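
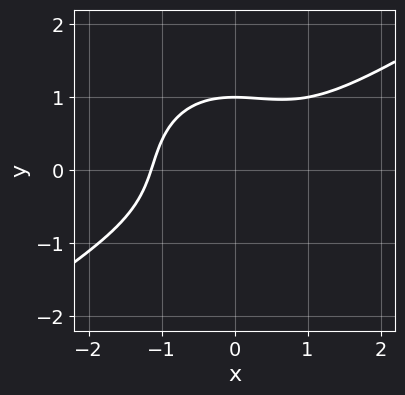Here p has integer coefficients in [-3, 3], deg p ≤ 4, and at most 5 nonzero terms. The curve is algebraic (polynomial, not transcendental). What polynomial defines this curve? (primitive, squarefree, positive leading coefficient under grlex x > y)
1. The degree is 3 — the shape is more complex than any degree-2 curve.
2. From the visible intercepts: one y-axis crossing is at y = 1.
3. Putting this together gives p.

2*x^3 - 2*x^2*y - 3*y^3 + 3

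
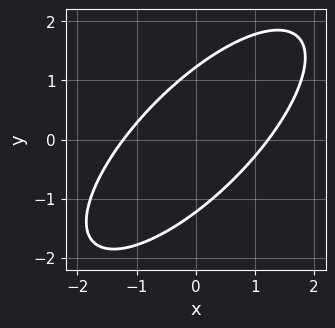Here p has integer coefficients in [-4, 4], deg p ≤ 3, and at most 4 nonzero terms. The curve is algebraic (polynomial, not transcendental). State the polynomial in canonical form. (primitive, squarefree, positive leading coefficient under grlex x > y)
(a) The degree is 2 — a generic line meets the curve in up to 2 points.
(b) The integer polynomial consistent with all of this is the stated p.

2*x^2 - 3*x*y + 2*y^2 - 3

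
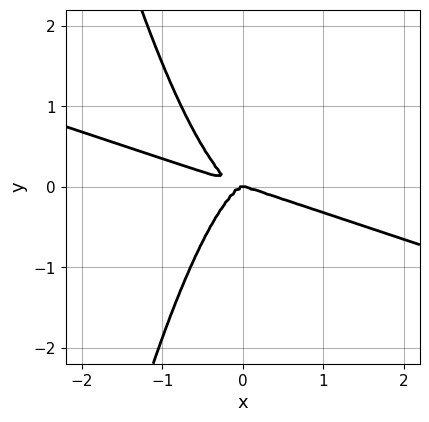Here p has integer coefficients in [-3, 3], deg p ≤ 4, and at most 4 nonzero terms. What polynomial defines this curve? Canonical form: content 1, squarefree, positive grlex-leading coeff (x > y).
x^4 + 3*x^3*y + y^3

First, deg p = 4. A generic line meets the curve in up to 4 points.
Next, observable constraints: it crosses the x-axis at the gridline x = 0; it meets the y-axis at y = 0 (among the integer gridlines).
Finally, fitting integer coefficients to these (and the overall shape) gives p.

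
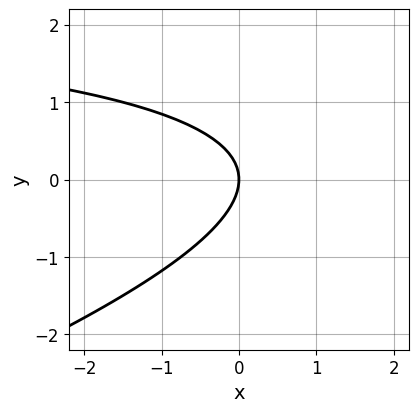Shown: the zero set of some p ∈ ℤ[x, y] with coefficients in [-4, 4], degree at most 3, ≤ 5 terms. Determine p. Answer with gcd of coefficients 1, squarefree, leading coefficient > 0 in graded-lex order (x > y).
x*y - 3*y^2 - 3*x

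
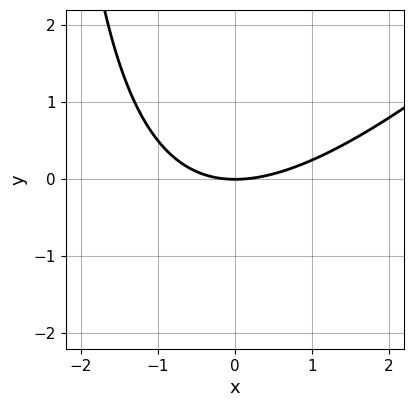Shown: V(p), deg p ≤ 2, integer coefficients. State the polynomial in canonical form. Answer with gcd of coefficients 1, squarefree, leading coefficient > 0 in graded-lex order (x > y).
1. deg p = 2. No degree-1 curve has this shape.
2. Observable constraints: it meets the x-axis at x = 0 (among the integer gridlines); it meets the y-axis at y = 0 (among the integer gridlines).
3. Together with the visible shape, these determine p as stated.

x^2 - x*y - 3*y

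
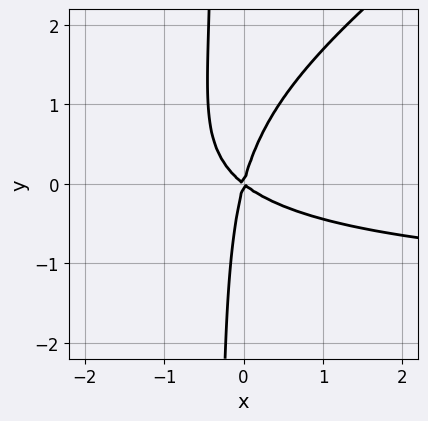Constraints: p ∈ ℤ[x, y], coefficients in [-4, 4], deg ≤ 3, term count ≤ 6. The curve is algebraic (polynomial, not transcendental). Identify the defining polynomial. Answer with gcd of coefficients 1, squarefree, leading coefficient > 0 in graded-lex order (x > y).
(a) The degree is 3 — the shape is more complex than any degree-2 curve.
(b) Checking where it meets the axes: it crosses the y-axis at the gridline y = 0; it crosses the x-axis at the gridline x = 0.
(c) Assembling these constraints gives the stated polynomial.

2*x^2*y - 3*x*y^2 + 3*x^2 + 3*x*y - y^2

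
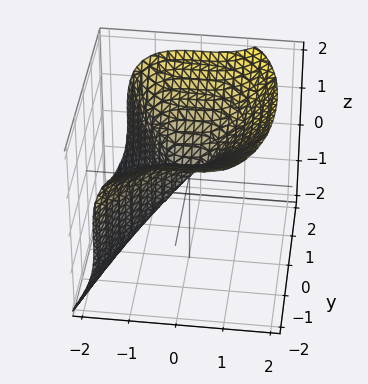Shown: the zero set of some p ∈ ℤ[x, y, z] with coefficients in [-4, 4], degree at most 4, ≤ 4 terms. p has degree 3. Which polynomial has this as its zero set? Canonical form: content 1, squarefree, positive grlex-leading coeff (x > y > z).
(a) deg p = 3.
(b) From the visible intercepts: it crosses the x-axis at the gridline x = 0; one y-axis crossing is at y = 0; one z-axis crossing is at z = 0.
(c) Matching integer coefficients to the picture gives p.

3*x^3 - 2*z^3 + 3*y^2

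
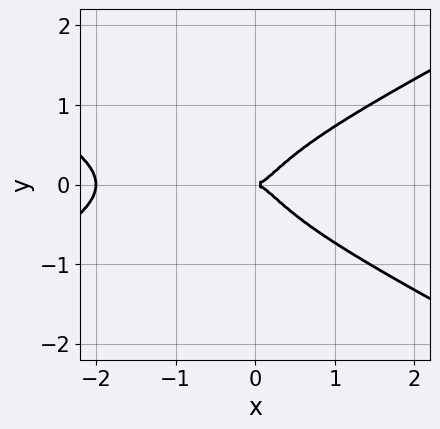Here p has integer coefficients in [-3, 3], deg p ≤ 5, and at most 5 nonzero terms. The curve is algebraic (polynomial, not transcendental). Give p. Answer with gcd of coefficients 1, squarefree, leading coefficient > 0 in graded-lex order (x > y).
(a) Degree: no degree-3 curve has this shape, so deg p = 4.
(b) Symmetries: mirror symmetry y ↦ −y ⇒ only even powers of y.
(c) Against the integer gridlines: among the integer gridlines, it crosses the x-axis at x ∈ {-2, 0}; it crosses the y-axis at the gridline y = 0.
(d) These observations pin down the coefficients.

x^4 - 3*x^2*y^2 - 3*y^4 + 2*x^3 - y^2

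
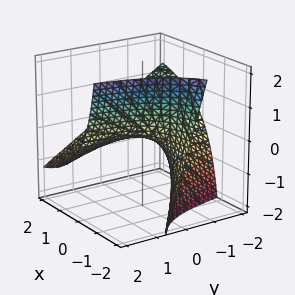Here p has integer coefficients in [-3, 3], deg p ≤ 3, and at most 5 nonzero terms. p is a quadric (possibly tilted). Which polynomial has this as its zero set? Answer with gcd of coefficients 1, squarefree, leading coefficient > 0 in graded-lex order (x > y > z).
2*x*y + 2*x*z + 3*z

1. deg p = 2.
2. Checking where it meets the axes: one z-axis crossing is at z = 0; the visible y-axis segment lies entirely on the surface; every point of the x-axis in the box is on the surface.
3. These observations pin down the coefficients.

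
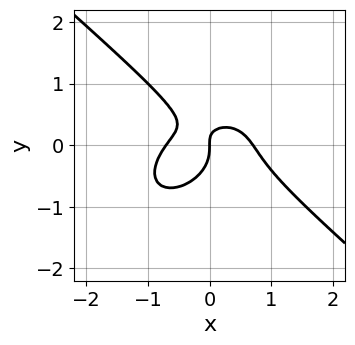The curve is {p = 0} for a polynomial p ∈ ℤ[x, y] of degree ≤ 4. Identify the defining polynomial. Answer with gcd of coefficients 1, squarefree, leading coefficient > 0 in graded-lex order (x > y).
2*x^3 + 3*y^3 + 2*x*y - x

First, deg p = 3. No degree-2 curve has this shape.
Then, checking where it meets the axes: it crosses the y-axis at the gridline y = 0; it meets the x-axis at x = 0 (among the integer gridlines).
Finally, matching integer coefficients to the picture gives p.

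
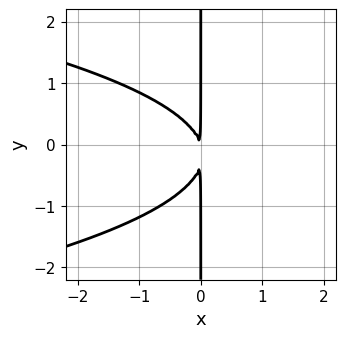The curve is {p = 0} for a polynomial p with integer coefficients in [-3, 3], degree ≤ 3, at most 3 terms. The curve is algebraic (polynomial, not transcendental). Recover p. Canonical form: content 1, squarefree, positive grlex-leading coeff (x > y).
3*x*y^2 + 3*x^2 + x*y

(a) deg p = 3.
(b) Checking where it meets the axes: the visible y-axis segment lies entirely on the curve.
(c) The integer polynomial consistent with all of this is the stated p.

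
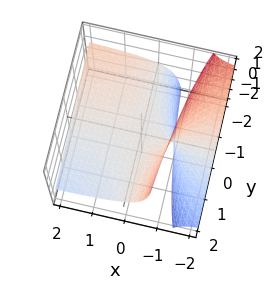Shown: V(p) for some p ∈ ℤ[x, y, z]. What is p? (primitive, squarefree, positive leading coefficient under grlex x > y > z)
x*y + 3*x*z + 3*z

1. The degree is 2 — a generic line meets the surface in up to 2 points.
2. Checking where it meets the axes: the visible x-axis segment lies entirely on the surface; it crosses the z-axis at the gridline z = 0; every point of the y-axis in the box is on the surface.
3. Together with the visible shape, these determine p as stated.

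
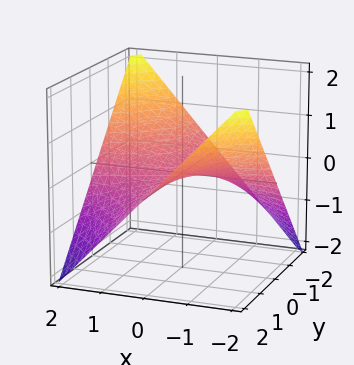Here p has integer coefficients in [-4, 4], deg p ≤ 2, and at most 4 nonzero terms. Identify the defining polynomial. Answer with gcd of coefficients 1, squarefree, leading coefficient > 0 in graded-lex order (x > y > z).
x*y + 2*z

deg p = 2.
Checking where it meets the axes: every point of the x-axis in the box is on the surface; the visible y-axis segment lies entirely on the surface; it meets the z-axis at z = 0 (among the integer gridlines).
The integer polynomial consistent with all of this is the stated p.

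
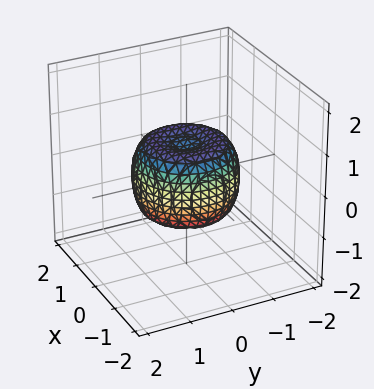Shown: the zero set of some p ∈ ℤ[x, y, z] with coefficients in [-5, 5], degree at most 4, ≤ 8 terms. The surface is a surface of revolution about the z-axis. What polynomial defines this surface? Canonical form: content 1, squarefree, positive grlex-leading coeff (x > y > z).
1. The degree is 4 — a generic line meets the surface in up to 4 points.
2. Symmetries: rotational symmetry about the z-axis ⇒ p depends on x, y only through x² + y².
3. Checking where it meets the axes: a circular section at z = 0 has radius between 1 and 2.
4. Matching integer coefficients to the picture gives p.

2*x^4 + 4*x^2*y^2 + 2*y^4 - 2*x^2 - 2*y^2 + 2*z^2 - 1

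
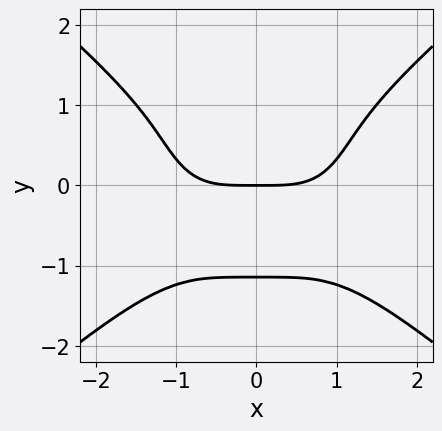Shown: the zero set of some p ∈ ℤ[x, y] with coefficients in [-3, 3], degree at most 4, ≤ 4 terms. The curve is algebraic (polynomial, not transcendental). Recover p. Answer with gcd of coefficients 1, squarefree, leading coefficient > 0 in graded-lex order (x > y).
The degree is 4 — the shape is more complex than any degree-3 curve.
Symmetries: the x ↦ −x reflection is a symmetry, so x appears only in even powers.
From the visible intercepts: one x-axis crossing is at x = 0; it meets the y-axis at y = 0 (among the integer gridlines).
Matching integer coefficients to the picture gives p.

x^4 - 2*y^4 - 3*y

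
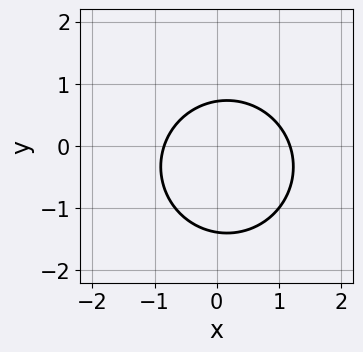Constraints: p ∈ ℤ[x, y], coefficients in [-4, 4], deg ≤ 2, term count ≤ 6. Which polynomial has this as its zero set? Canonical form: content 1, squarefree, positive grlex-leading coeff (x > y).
3*x^2 + 3*y^2 - x + 2*y - 3

1. The degree is 2 — no degree-1 curve has this shape.
2. Putting this together gives p.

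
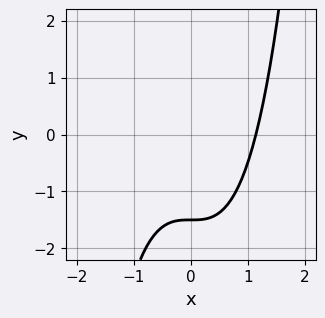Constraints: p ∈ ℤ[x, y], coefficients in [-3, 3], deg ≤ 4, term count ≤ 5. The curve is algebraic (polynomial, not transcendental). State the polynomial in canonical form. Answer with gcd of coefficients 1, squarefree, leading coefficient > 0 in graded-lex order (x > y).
2*x^3 - 2*y - 3

1. The degree is 3 — the shape is more complex than any degree-2 curve.
2. The integer polynomial consistent with all of this is the stated p.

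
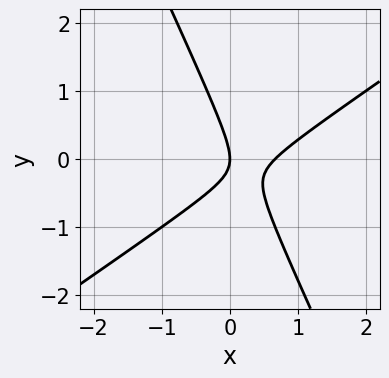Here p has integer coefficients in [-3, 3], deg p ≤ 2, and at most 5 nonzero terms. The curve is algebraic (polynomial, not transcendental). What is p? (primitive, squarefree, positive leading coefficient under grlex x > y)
3*x^2 - 3*x*y - 2*y^2 - 2*x

First, the degree is 2 — the shape is more complex than any degree-1 curve.
Then, against the integer gridlines: one x-axis crossing is at x = 0; it crosses the y-axis at the gridline y = 0.
Finally, the integer polynomial consistent with all of this is the stated p.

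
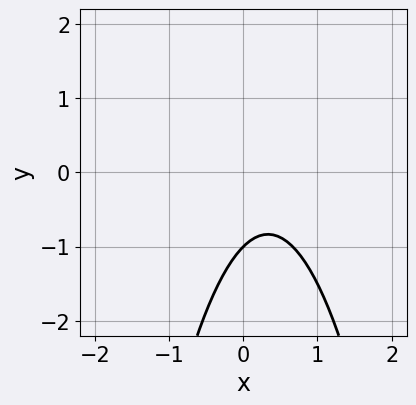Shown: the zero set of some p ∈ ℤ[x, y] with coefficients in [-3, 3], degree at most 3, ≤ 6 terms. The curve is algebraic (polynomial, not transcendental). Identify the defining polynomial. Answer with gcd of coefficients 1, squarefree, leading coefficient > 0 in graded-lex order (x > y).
First, deg p = 2. No degree-1 curve has this shape.
Then, checking where it meets the axes: it crosses the y-axis at the gridline y = -1; no x-intercept at any integer in the box.
Finally, putting this together gives p.

3*x^2 - 2*x + 2*y + 2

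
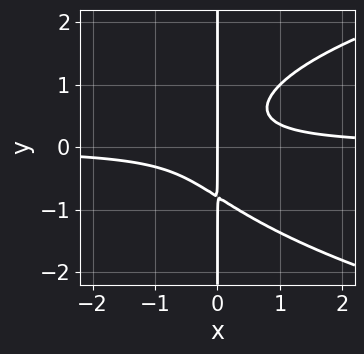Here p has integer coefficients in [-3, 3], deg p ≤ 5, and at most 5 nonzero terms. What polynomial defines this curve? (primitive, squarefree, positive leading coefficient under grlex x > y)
First, the degree is 4 — a generic line meets the curve in up to 4 points.
Then, from the visible intercepts: it meets the x-axis at x = 0 (among the integer gridlines); the visible y-axis segment lies entirely on the curve.
Finally, assembling these constraints gives the stated polynomial.

2*x*y^3 - 3*x^2*y + x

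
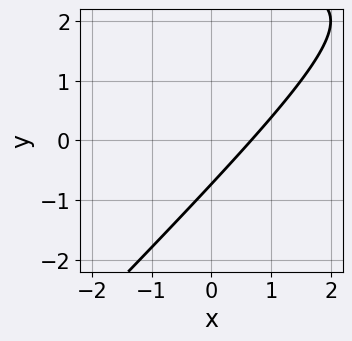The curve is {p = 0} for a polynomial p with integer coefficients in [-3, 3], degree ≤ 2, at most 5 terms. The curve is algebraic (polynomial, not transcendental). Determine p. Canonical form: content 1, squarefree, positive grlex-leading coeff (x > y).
1. deg p = 2. The shape is more complex than any degree-1 curve.
2. Solving for integer coefficients yields p as stated.

x*y - y^2 - 3*x + 2*y + 2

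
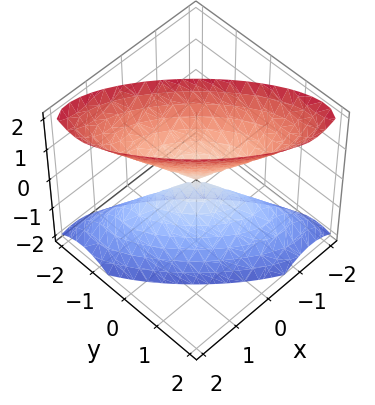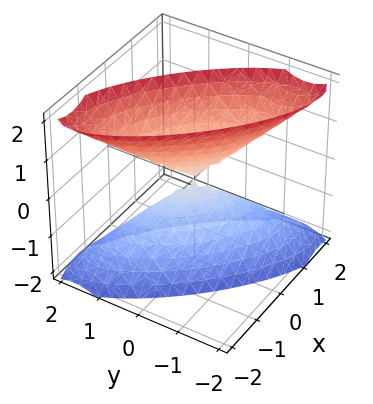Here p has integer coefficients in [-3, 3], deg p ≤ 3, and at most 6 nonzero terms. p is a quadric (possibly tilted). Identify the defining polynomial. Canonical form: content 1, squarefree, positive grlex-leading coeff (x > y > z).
2*x^2 + 3*x*y + 2*y^2 - z^2

(a) The picture has 2 separate pieces. Treating them together as one polynomial.
(b) Degree: the shape is more complex than any degree-1 surface, so deg p = 2.
(c) Checking where it meets the axes: it crosses the z-axis at the gridline z = 0; one x-axis crossing is at x = 0; one y-axis crossing is at y = 0.
(d) Assembling these constraints gives the stated polynomial.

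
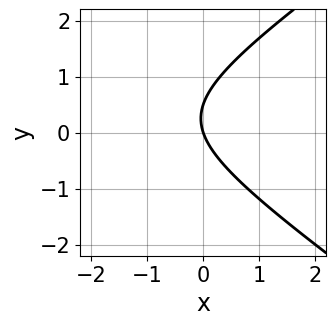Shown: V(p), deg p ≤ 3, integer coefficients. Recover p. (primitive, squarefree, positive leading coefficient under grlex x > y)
First, degree: a generic line meets the curve in up to 2 points, so deg p = 2.
Next, checking where it meets the axes: it meets the x-axis at x = 0 (among the integer gridlines); it crosses the y-axis at the gridline y = 0.
Finally, fitting integer coefficients to these (and the overall shape) gives p.

x^2 - 2*y^2 + 3*x + y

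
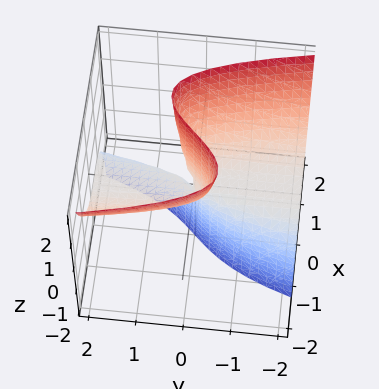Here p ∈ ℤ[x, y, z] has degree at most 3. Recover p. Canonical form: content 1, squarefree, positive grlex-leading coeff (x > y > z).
x^3 - x*z + y*z

(a) The degree is 3 — no degree-2 surface has this shape.
(b) Checking where it meets the axes: the visible y-axis segment lies entirely on the surface; it meets the x-axis at x = 0 (among the integer gridlines); the visible z-axis segment lies entirely on the surface.
(c) These observations pin down the coefficients.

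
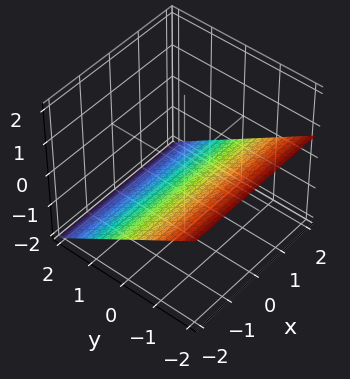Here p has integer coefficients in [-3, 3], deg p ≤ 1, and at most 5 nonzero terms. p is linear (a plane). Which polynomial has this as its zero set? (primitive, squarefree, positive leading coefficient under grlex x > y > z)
2*y + 3*z + 2

First, degree: every cross-section is a straight line — this is a plane, so deg p = 1.
Then, from the axis intercepts and sections: it meets the y-axis at y = -1 (among the integer gridlines); the surface avoids every integer x-axis point in the box.
Finally, the integer polynomial consistent with all of this is the stated p.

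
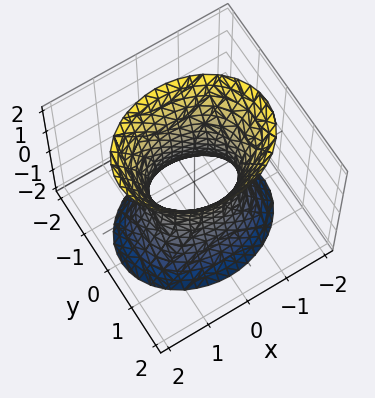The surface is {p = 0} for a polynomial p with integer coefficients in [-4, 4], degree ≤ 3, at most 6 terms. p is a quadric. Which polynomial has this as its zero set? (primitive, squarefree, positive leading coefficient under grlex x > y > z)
2*x^2 + 3*y^2 - z^2 - 2

(a) The degree is 2 — an hourglass — one-sheet hyperboloid; a quadric.
(b) Symmetries: the z ↦ −z reflection is a symmetry, so z appears only in even powers; mirror symmetry x ↦ −x ⇒ only even powers of x; the y ↦ −y reflection is a symmetry, so y appears only in even powers.
(c) Reading off the gridlines: it misses every integer gridline on the z-axis; the x-axis gridline crossings are at x ∈ {-1, 1}.
(d) Putting this together gives p.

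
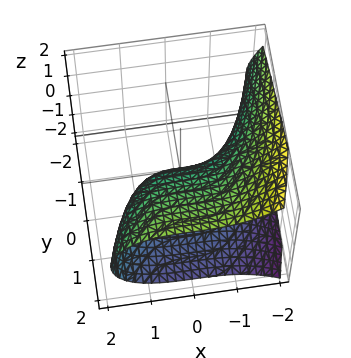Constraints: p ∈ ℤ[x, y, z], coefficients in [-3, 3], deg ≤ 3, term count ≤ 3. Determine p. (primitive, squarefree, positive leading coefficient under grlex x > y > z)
1. deg p = 3.
2. From the axis intercepts and sections: it meets the z-axis at z = 0 (among the integer gridlines); one y-axis crossing is at y = 0; one x-axis crossing is at x = 0.
3. Assembling these constraints gives the stated polynomial.

x^3 + 3*z^2 - 3*y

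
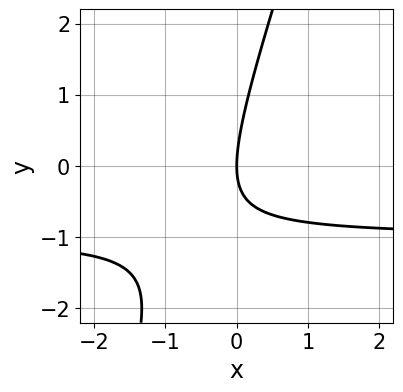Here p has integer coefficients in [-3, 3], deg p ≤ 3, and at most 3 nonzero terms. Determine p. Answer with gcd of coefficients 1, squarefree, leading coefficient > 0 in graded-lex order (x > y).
3*x*y - y^2 + 3*x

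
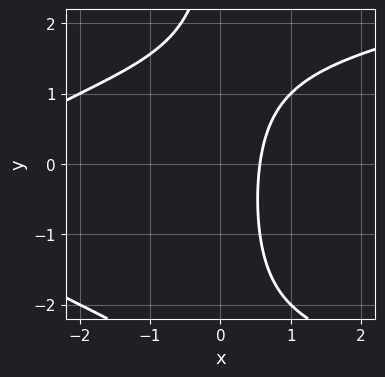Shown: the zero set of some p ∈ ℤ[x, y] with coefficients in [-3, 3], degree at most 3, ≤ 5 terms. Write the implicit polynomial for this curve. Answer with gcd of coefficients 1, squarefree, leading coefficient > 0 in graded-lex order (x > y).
(a) Degree: a generic line meets the curve in up to 3 points, so deg p = 3.
(b) Checking where it meets the axes: no y-intercept at any integer in the box.
(c) Solving for integer coefficients yields p as stated.

x*y^2 - x^2 + x*y - 3*x + 2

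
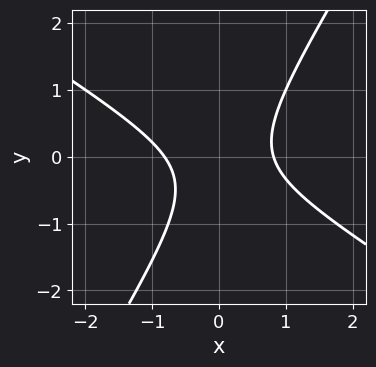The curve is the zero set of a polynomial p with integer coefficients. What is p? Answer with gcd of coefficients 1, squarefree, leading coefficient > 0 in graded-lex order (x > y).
3*x^2 + 3*x*y - 3*y^2 - y - 2

The degree is 2 — a generic line meets the curve in up to 2 points.
From the visible intercepts: the curve avoids every integer y-axis point in the box.
Fitting integer coefficients to these (and the overall shape) gives p.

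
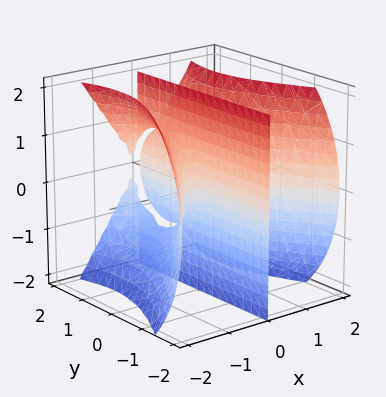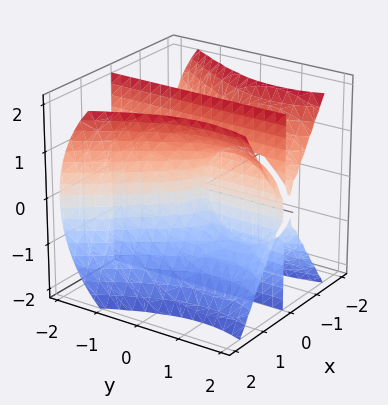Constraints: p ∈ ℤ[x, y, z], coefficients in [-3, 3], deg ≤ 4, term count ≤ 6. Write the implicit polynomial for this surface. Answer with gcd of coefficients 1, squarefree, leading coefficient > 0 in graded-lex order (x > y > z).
2*x^3 - x*y^2 - x*z^2 + 2*x*y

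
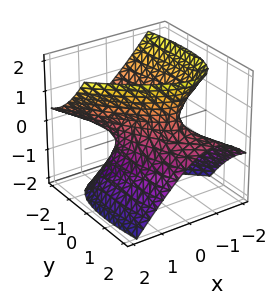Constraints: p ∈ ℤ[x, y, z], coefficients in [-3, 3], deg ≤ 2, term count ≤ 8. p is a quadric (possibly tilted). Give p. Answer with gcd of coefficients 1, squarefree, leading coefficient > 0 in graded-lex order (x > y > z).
3*x^2 + 3*x*y + y^2 + 3*y*z - 2*z^2 - 1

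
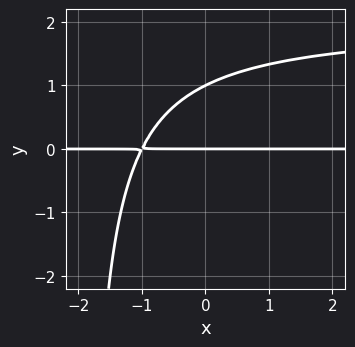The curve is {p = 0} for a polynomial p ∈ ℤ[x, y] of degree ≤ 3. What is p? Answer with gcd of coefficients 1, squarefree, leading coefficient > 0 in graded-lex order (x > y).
x*y^2 - 2*x*y + 2*y^2 - 2*y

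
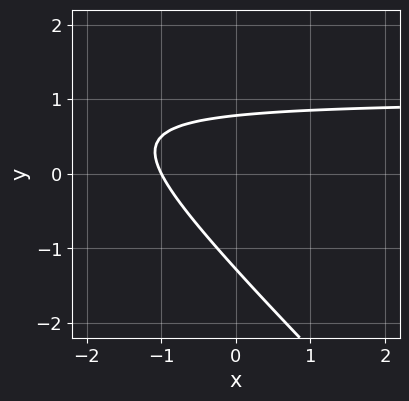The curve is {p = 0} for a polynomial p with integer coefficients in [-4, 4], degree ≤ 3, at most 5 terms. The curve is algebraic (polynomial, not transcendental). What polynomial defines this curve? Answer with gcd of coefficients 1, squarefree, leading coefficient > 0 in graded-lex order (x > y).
2*x*y + 2*y^2 - 2*x + y - 2

1. The degree is 2 — no degree-1 curve has this shape.
2. Against the integer gridlines: it meets the x-axis at x = -1 (among the integer gridlines).
3. Solving for integer coefficients yields p as stated.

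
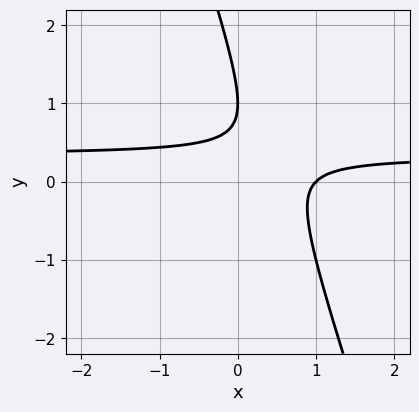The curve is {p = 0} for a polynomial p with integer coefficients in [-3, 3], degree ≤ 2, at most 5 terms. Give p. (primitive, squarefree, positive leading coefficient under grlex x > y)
3*x*y + y^2 - x - 2*y + 1

First, the degree is 2 — a generic line meets the curve in up to 2 points.
Then, from the axis intercepts and sections: it meets the x-axis at x = 1 (among the integer gridlines); it meets the y-axis at y = 1 (among the integer gridlines).
Finally, together with the visible shape, these determine p as stated.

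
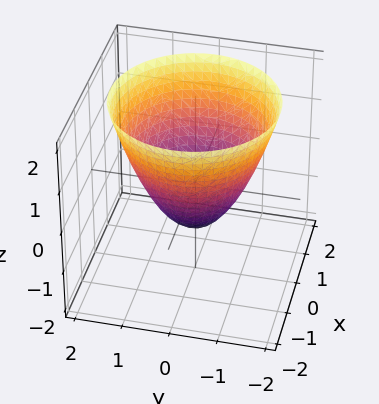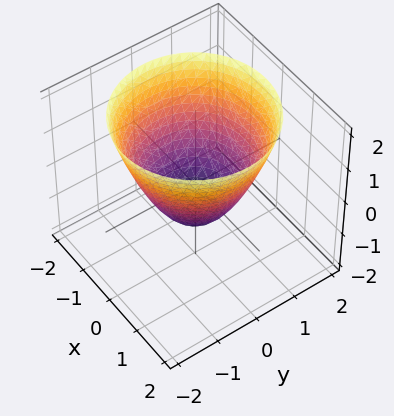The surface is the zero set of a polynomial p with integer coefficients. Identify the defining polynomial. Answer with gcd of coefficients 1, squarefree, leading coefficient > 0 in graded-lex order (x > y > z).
The degree is 2 — a generic line meets the surface in up to 2 points.
Symmetry: the surface is invariant under rotation about z: p = q(x² + y², z).
Reading off the gridlines: among the integer gridlines, it crosses the x-axis at x ∈ {-1, 1}; a circular section at z = 2 has radius between 1 and 2.
Matching integer coefficients to the picture gives p.

x^2 + y^2 - z - 1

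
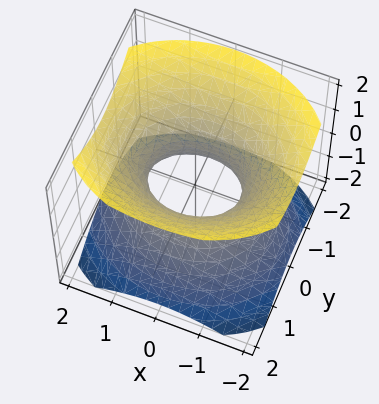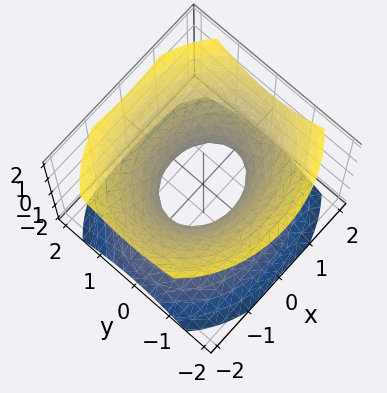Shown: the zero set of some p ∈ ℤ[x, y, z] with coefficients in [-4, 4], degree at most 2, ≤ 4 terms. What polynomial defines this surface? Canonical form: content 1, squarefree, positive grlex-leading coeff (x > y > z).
2*x^2 + 3*y^2 - 3*z^2 - 2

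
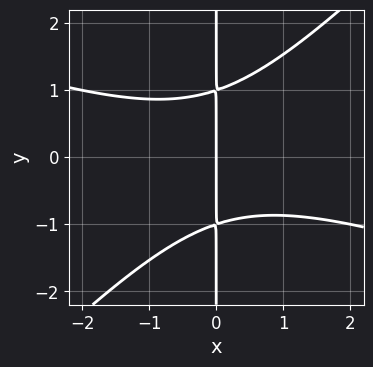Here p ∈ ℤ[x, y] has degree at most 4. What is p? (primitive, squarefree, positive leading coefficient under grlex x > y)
(a) deg p = 3. A generic line meets the curve in up to 3 points.
(b) From the axis intercepts and sections: it meets the x-axis at x = 0 (among the integer gridlines); every point of the y-axis in the box is on the curve.
(c) These observations pin down the coefficients.

x^3 + 2*x^2*y - 3*x*y^2 + 3*x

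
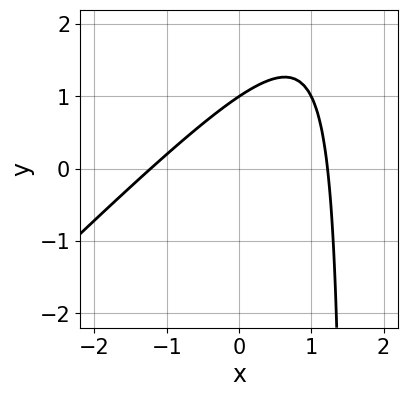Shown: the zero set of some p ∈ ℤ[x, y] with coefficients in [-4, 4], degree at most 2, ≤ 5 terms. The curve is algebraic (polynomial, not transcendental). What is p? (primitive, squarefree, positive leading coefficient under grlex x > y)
The degree is 2 — the shape is more complex than any degree-1 curve.
From the axis intercepts and sections: it crosses the y-axis at the gridline y = 1.
Matching integer coefficients to the picture gives p.

2*x^2 - 2*x*y + 3*y - 3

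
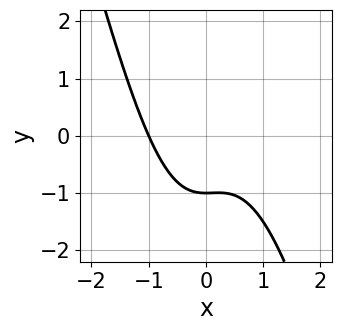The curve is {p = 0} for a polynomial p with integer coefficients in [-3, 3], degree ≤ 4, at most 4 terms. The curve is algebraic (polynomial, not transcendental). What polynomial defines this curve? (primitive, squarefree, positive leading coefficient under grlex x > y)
3*x^3 + x^2*y + 3*y + 3

deg p = 3. A generic line meets the curve in up to 3 points.
Checking where it meets the axes: it meets the x-axis at x = -1 (among the integer gridlines); one y-axis crossing is at y = -1.
Fitting integer coefficients to these (and the overall shape) gives p.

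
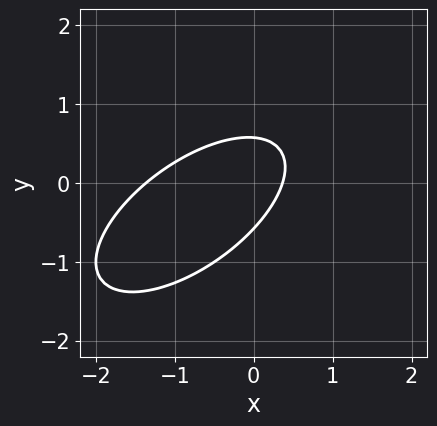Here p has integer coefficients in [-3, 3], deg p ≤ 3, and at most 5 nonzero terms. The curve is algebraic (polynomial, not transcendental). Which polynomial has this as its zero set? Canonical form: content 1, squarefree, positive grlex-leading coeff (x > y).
2*x^2 - 3*x*y + 3*y^2 + 2*x - 1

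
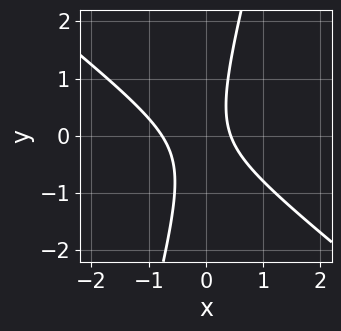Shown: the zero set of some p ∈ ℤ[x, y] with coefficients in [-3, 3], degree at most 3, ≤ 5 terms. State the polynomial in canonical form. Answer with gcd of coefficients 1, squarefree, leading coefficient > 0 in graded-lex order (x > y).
3*x^2 + 3*x*y - y^2 + x - 1

1. The degree is 2 — no degree-1 curve has this shape.
2. Against the integer gridlines: the curve avoids every integer y-axis point in the box.
3. The integer polynomial consistent with all of this is the stated p.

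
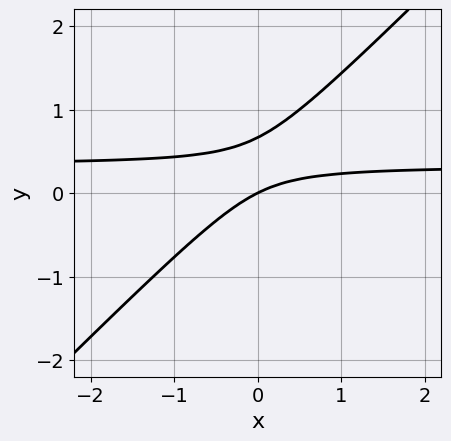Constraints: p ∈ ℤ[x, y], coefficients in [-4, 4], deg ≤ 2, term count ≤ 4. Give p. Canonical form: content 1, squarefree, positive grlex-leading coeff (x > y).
3*x*y - 3*y^2 - x + 2*y

First, degree: no degree-1 curve has this shape, so deg p = 2.
Next, against the integer gridlines: it crosses the x-axis at the gridline x = 0; it meets the y-axis at y = 0 (among the integer gridlines).
Finally, fitting integer coefficients to these (and the overall shape) gives p.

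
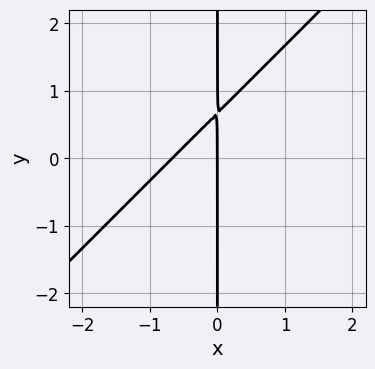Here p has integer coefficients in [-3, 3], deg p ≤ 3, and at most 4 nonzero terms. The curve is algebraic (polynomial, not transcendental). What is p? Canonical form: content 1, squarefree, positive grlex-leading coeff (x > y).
3*x^2 - 3*x*y + 2*x

First, the degree is 2 — a generic line meets the curve in up to 2 points.
Next, reading off the gridlines: every point of the y-axis in the box is on the curve; one x-axis crossing is at x = 0.
Finally, putting this together gives p.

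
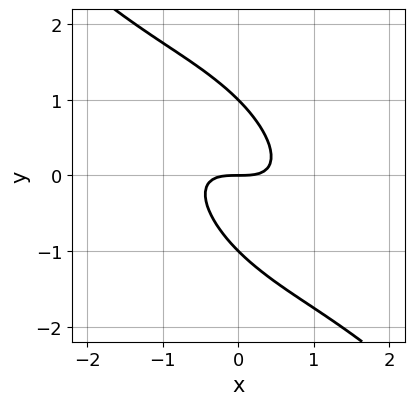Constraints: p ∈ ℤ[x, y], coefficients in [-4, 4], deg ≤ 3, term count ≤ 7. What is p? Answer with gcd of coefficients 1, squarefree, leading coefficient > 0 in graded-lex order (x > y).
1. Degree: a generic line meets the curve in up to 3 points, so deg p = 3.
2. From the axis intercepts and sections: it meets the x-axis at x = 0 (among the integer gridlines); among the integer gridlines, it crosses the y-axis at y ∈ {-1, 0, 1}.
3. Putting this together gives p.

x^3 + 2*x^2*y + 2*x*y^2 + y^3 - y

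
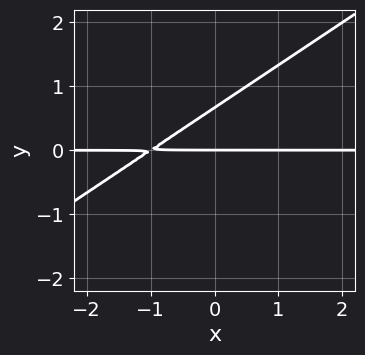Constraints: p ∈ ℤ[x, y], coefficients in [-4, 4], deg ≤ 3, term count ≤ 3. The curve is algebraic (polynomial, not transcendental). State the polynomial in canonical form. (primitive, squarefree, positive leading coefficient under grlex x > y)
2*x*y - 3*y^2 + 2*y

(a) deg p = 2. No degree-1 curve has this shape.
(b) Reading off the gridlines: it meets the y-axis at y = 0 (among the integer gridlines); the visible x-axis segment lies entirely on the curve.
(c) Solving for integer coefficients yields p as stated.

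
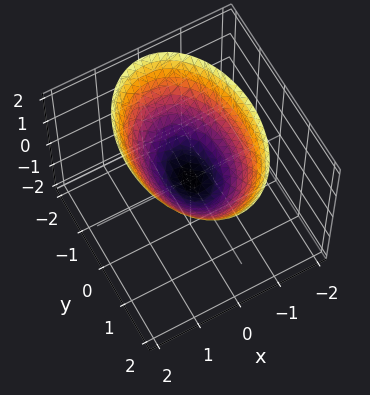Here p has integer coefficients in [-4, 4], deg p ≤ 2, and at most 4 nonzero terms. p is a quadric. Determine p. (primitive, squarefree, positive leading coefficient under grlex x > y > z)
2*x^2 + y^2 - 2*z

The degree is 2 — a paraboloid; a quadric.
Symmetries: the y ↦ −y reflection is a symmetry, so y appears only in even powers; it's symmetric under x → −x, forcing even powers of x.
From the axis intercepts and sections: it crosses the z-axis at the gridline z = 0; it meets the y-axis at y = 0 (among the integer gridlines); one x-axis crossing is at x = 0.
Assembling these constraints gives the stated polynomial.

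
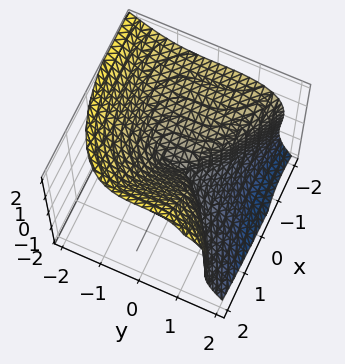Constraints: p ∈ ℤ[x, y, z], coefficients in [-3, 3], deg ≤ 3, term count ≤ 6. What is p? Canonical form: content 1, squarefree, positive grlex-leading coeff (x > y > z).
2*x*z^2 - 3*y^3 - 3*z^3 + 3*x^2

1. The degree is 3 — the shape is more complex than any degree-2 surface.
2. Checking where it meets the axes: it meets the y-axis at y = 0 (among the integer gridlines); one x-axis crossing is at x = 0.
3. Fitting integer coefficients to these (and the overall shape) gives p.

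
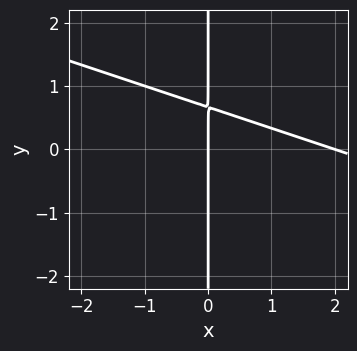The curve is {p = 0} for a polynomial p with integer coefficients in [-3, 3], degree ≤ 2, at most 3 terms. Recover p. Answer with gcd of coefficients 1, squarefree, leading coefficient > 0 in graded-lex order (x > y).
x^2 + 3*x*y - 2*x

(a) Degree: a generic line meets the curve in up to 2 points, so deg p = 2.
(b) From the visible intercepts: every point of the y-axis in the box is on the curve; the x-axis gridline crossings are at x ∈ {0, 2}.
(c) Together with the visible shape, these determine p as stated.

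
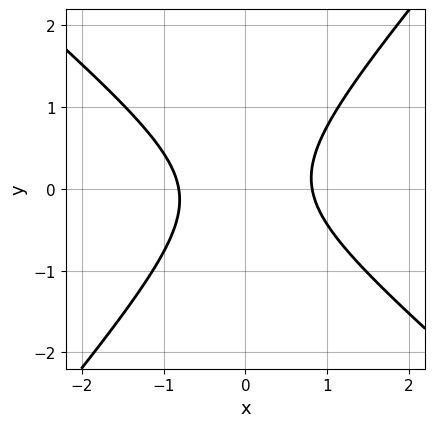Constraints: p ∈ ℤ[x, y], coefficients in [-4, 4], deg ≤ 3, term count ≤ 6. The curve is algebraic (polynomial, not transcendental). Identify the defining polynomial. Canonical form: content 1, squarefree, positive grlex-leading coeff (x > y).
3*x^2 + x*y - 3*y^2 - 2

1. The degree is 2 — a generic line meets the curve in up to 2 points.
2. From the axis intercepts and sections: the curve avoids every integer y-axis point in the box.
3. Assembling these constraints gives the stated polynomial.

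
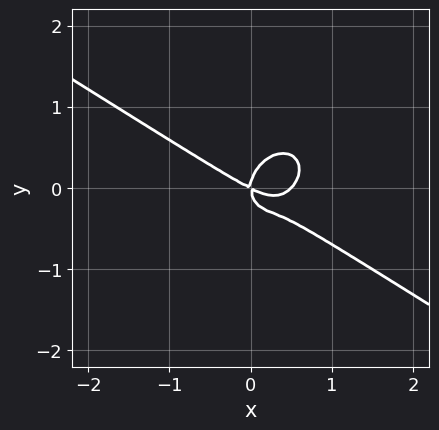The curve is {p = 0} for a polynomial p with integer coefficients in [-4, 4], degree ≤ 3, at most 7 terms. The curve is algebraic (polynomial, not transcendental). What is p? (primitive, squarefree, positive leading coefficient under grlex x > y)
2*x^3 + 2*x^2*y + 3*y^3 - x^2 - 2*x*y

(a) Degree: a generic line meets the curve in up to 3 points, so deg p = 3.
(b) Checking where it meets the axes: it crosses the y-axis at the gridline y = 0; it meets the x-axis at x = 0 (among the integer gridlines).
(c) The integer polynomial consistent with all of this is the stated p.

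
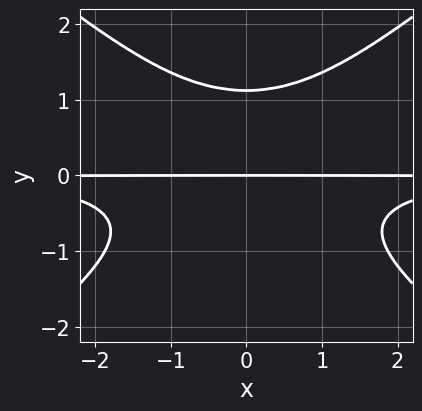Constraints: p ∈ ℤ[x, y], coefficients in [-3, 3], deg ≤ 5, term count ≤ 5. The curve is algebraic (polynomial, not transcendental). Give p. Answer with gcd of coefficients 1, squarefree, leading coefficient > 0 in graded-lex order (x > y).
(a) Degree: the shape is more complex than any degree-3 curve, so deg p = 4.
(b) Symmetries: it's symmetric under x → −x, forcing even powers of x.
(c) Checking where it meets the axes: the visible x-axis segment lies entirely on the curve; it crosses the y-axis at the gridline y = 0.
(d) Assembling these constraints gives the stated polynomial.

2*x^2*y^2 - 3*y^4 + y^3 + 3*y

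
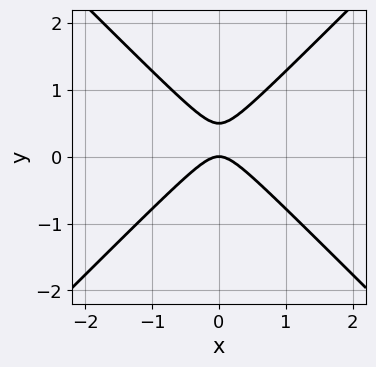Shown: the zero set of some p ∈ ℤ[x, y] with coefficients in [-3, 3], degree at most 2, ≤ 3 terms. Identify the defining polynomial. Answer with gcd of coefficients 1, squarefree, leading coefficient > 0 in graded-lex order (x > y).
2*x^2 - 2*y^2 + y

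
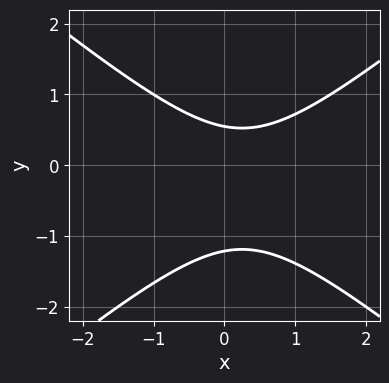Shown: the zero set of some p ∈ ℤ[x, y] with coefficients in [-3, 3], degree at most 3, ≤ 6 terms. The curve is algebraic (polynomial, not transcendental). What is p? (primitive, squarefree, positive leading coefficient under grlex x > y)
2*x^2 - 3*y^2 - x - 2*y + 2

First, degree: the shape is more complex than any degree-1 curve, so deg p = 2.
Then, from the visible intercepts: it misses every integer gridline on the x-axis.
Finally, these observations pin down the coefficients.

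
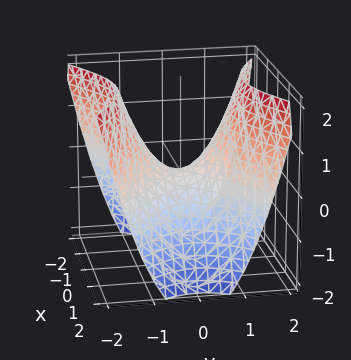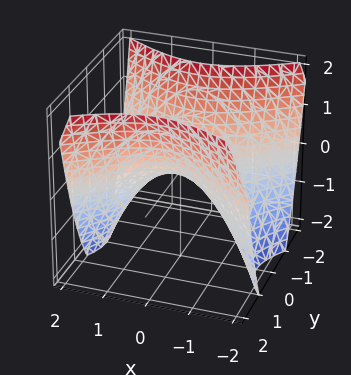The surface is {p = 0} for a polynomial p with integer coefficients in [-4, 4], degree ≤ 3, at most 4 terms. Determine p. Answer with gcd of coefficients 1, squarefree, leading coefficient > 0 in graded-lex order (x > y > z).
First, the degree is 2 — a hyperbolic paraboloid; a quadric.
Then, symmetries: the x ↦ −x reflection is a symmetry, so x appears only in even powers; mirror symmetry y ↦ −y ⇒ only even powers of y.
Then, observable constraints: it crosses the y-axis at the gridline y = 0; one x-axis crossing is at x = 0; it crosses the z-axis at the gridline z = 0.
Finally, assembling these constraints gives the stated polynomial.

2*x^2 - 3*y^2 + 3*z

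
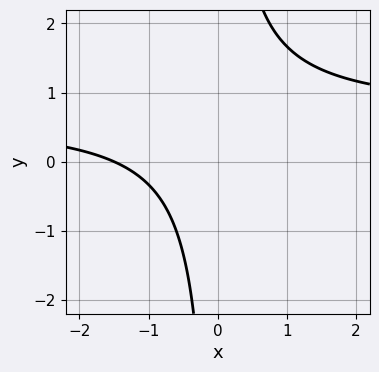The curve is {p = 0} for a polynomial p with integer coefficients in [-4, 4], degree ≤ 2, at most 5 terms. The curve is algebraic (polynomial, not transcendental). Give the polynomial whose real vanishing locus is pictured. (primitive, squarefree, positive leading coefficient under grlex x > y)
First, degree: the shape is more complex than any degree-1 curve, so deg p = 2.
Then, reading off the gridlines: no y-intercept at any integer in the box.
Finally, fitting integer coefficients to these (and the overall shape) gives p.

3*x*y - 2*x - 3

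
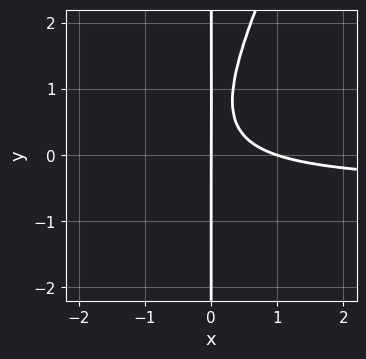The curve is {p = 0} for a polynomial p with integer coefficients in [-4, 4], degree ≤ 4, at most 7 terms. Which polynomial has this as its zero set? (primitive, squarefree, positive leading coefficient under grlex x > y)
(a) Degree: a generic line meets the curve in up to 3 points, so deg p = 3.
(b) Checking where it meets the axes: every point of the y-axis in the box is on the curve; among the integer gridlines, it crosses the x-axis at x ∈ {0, 1}.
(c) These observations pin down the coefficients.

2*x^2*y - x*y^2 + x^2 + x*y - x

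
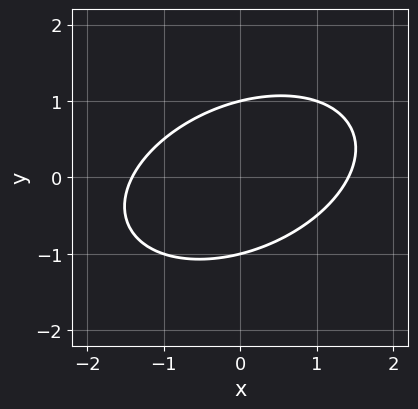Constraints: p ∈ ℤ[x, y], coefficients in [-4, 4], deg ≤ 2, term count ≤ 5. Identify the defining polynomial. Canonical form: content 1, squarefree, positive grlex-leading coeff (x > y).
1. Degree: no degree-1 curve has this shape, so deg p = 2.
2. From the axis intercepts and sections: among the integer gridlines, it crosses the y-axis at y ∈ {-1, 1}.
3. Assembling these constraints gives the stated polynomial.

x^2 - x*y + 2*y^2 - 2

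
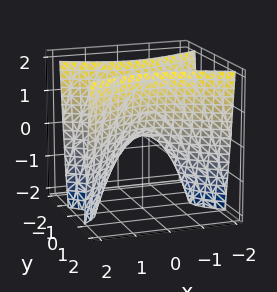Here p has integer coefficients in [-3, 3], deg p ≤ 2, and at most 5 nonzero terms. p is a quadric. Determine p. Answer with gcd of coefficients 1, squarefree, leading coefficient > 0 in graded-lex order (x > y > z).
x^2 - 3*y^2 + z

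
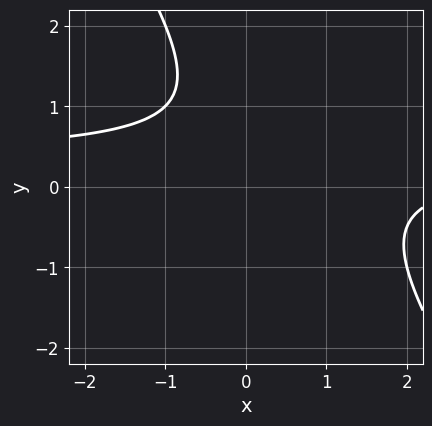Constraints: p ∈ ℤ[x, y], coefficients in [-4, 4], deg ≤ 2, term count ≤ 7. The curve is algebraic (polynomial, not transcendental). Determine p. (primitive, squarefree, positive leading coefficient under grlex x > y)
3*x*y + 2*y^2 - x - 3*y + 3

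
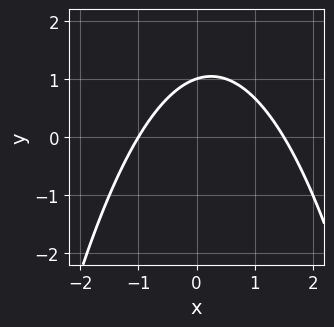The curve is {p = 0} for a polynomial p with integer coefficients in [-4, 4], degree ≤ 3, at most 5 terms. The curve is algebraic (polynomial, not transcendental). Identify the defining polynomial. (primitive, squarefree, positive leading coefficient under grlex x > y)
2*x^2 - x + 3*y - 3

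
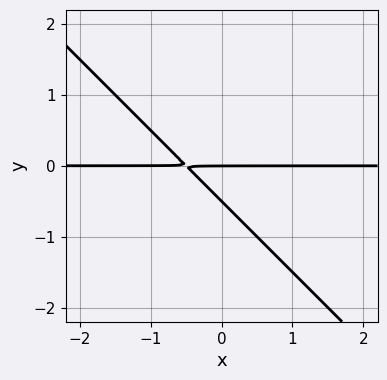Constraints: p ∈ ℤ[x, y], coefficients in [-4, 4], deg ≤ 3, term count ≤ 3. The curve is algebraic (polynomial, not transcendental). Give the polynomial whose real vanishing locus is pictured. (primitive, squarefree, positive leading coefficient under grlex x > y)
2*x*y + 2*y^2 + y

(a) deg p = 2. A generic line meets the curve in up to 2 points.
(b) From the axis intercepts and sections: every point of the x-axis in the box is on the curve; it crosses the y-axis at the gridline y = 0.
(c) Solving for integer coefficients yields p as stated.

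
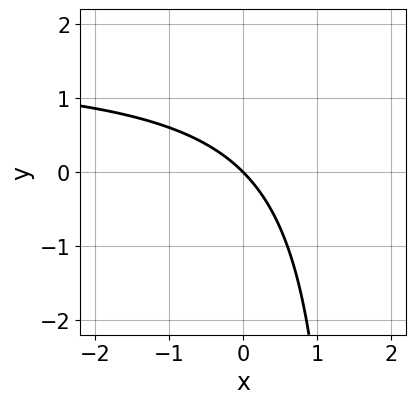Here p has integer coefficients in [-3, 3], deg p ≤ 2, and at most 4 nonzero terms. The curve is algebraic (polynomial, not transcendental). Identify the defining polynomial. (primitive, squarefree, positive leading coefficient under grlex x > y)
1. Degree: the shape is more complex than any degree-1 curve, so deg p = 2.
2. Reading off the gridlines: one y-axis crossing is at y = 0; one x-axis crossing is at x = 0.
3. The integer polynomial consistent with all of this is the stated p.

2*x*y - 3*x - 3*y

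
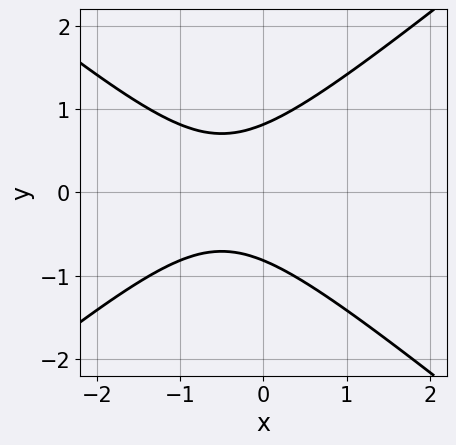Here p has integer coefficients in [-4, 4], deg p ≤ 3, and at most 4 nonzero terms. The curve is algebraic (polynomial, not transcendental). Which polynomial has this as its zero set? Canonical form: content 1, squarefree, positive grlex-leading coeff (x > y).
2*x^2 - 3*y^2 + 2*x + 2

(a) Degree: no degree-1 curve has this shape, so deg p = 2.
(b) Symmetries: mirror symmetry y ↦ −y ⇒ only even powers of y.
(c) From the axis intercepts and sections: it misses every integer gridline on the x-axis.
(d) Together with the visible shape, these determine p as stated.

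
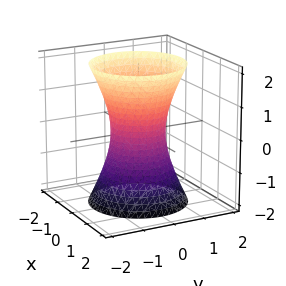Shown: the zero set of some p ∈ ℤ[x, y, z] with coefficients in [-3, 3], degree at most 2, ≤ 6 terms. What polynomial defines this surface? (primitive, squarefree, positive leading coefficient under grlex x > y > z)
1. deg p = 2.
2. Symmetries: rotational symmetry about the z-axis ⇒ p depends on x, y only through x² + y².
3. Observable constraints: a circular section at z = 0 has radius between 0 and 1; it misses every integer gridline on the z-axis.
4. These observations pin down the coefficients.

3*x^2 + 3*y^2 - z^2 - 2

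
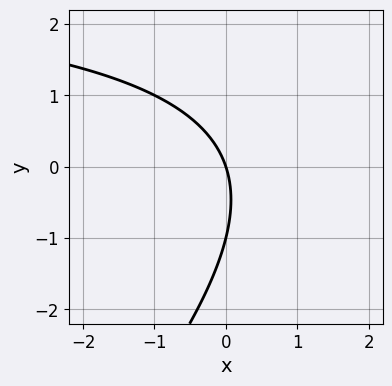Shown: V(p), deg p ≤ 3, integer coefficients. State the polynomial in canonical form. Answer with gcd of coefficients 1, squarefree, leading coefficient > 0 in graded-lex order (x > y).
x*y - y^2 - 3*x - y

1. deg p = 2. The shape is more complex than any degree-1 curve.
2. Checking where it meets the axes: it crosses the x-axis at the gridline x = 0; the y-axis gridline crossings are at y ∈ {-1, 0}.
3. Solving for integer coefficients yields p as stated.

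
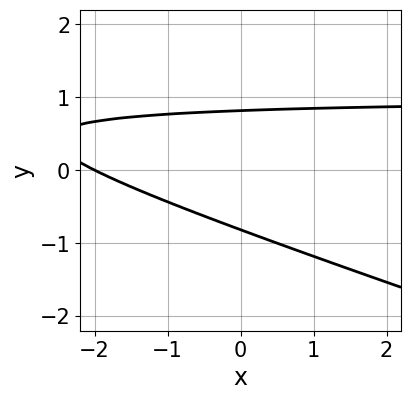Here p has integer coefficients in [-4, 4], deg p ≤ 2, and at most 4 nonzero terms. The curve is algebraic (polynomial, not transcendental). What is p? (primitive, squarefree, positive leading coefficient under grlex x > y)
First, degree: a generic line meets the curve in up to 2 points, so deg p = 2.
Next, from the axis intercepts and sections: it meets the x-axis at x = -2 (among the integer gridlines).
Finally, together with the visible shape, these determine p as stated.

x*y + 3*y^2 - x - 2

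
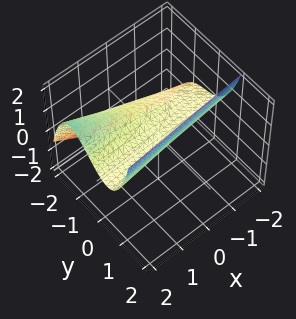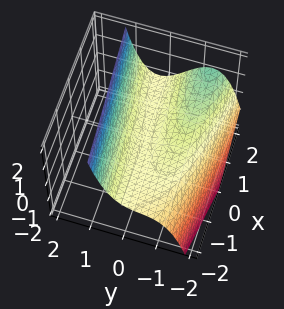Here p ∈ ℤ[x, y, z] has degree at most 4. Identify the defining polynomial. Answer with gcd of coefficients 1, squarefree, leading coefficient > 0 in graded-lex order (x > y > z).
2*y^3 - x*y + 3*y^2 - 3*z

(a) The degree is 3 — the shape is more complex than any degree-2 surface.
(b) Reading off the gridlines: one y-axis crossing is at y = 0; it meets the z-axis at z = 0 (among the integer gridlines).
(c) Putting this together gives p. Check: (-1, 0, 0) on the x-axis lies on the surface, and p(-1, 0, 0) = 0. ✓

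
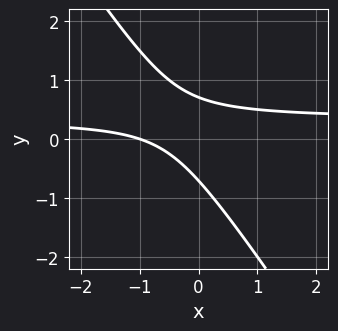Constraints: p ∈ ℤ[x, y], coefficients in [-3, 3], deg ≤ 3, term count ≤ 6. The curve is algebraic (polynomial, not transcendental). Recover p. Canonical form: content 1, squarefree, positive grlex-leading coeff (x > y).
3*x*y + 2*y^2 - x - 1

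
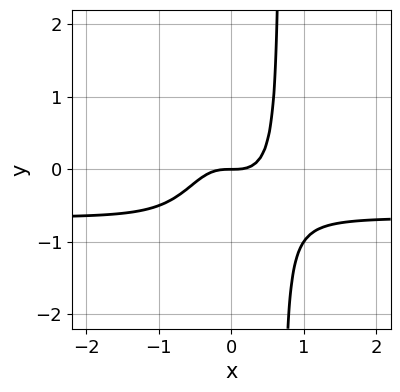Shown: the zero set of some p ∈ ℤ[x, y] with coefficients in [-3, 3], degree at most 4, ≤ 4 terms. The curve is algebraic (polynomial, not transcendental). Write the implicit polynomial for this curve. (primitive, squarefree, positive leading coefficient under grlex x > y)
3*x^3*y + 2*x^3 - y

The degree is 4 — the shape is more complex than any degree-3 curve.
Against the integer gridlines: one y-axis crossing is at y = 0; it meets the x-axis at x = 0 (among the integer gridlines).
Together with the visible shape, these determine p as stated.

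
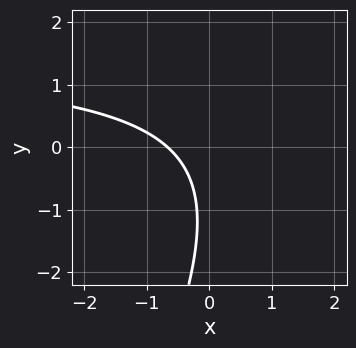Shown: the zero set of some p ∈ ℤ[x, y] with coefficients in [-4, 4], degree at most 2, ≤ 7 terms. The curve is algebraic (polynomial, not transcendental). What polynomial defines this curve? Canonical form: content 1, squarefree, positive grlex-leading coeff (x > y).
2*x*y - y^2 - 3*x - 2*y - 2

(a) Degree: no degree-1 curve has this shape, so deg p = 2.
(b) Observable constraints: the curve avoids every integer y-axis point in the box.
(c) These observations pin down the coefficients.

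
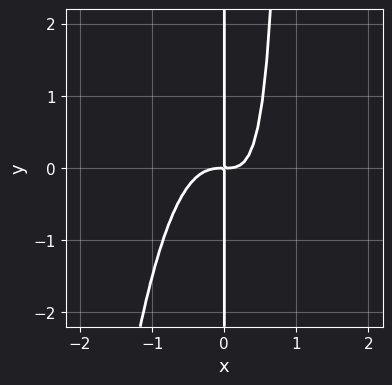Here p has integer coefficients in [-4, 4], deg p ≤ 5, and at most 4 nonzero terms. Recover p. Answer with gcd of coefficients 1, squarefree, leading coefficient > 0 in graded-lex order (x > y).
(a) Degree: no degree-3 curve has this shape, so deg p = 4.
(b) Against the integer gridlines: every point of the y-axis in the box is on the curve.
(c) Fitting integer coefficients to these (and the overall shape) gives p.

3*x^4 + x^2*y - x*y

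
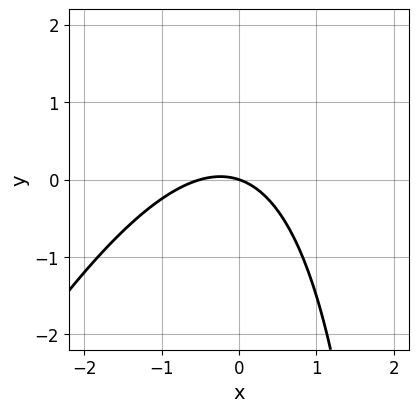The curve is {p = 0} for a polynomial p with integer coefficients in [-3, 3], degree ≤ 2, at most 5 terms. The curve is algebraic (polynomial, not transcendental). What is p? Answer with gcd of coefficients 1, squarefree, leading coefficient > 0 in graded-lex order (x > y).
2*x^2 - x*y + x + 3*y

1. deg p = 2.
2. From the axis intercepts and sections: it meets the y-axis at y = 0 (among the integer gridlines); one x-axis crossing is at x = 0.
3. The integer polynomial consistent with all of this is the stated p.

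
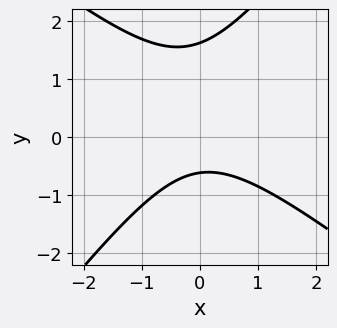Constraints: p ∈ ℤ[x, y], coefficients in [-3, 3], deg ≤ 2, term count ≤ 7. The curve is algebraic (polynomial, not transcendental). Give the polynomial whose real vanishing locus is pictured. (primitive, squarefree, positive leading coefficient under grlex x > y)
2*x^2 + x*y - 2*y^2 + 2*y + 2

(a) The degree is 2 — a generic line meets the curve in up to 2 points.
(b) Reading off the gridlines: no x-intercept at any integer in the box.
(c) These observations pin down the coefficients.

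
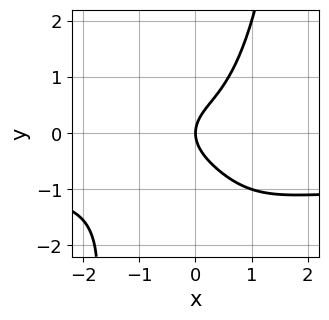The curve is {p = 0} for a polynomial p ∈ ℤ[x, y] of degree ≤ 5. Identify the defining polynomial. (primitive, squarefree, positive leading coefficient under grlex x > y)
(a) Degree: the shape is more complex than any degree-3 curve, so deg p = 4.
(b) Observable constraints: it meets the y-axis at y = 0 (among the integer gridlines); it meets the x-axis at x = 0 (among the integer gridlines).
(c) These observations pin down the coefficients.

x^3*y + x^3 - y^2 + x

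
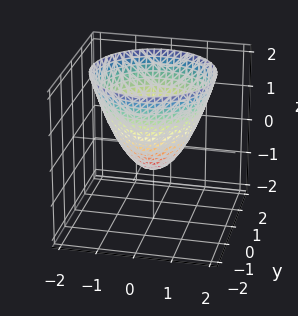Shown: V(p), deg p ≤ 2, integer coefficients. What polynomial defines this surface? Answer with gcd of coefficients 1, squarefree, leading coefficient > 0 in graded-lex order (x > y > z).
(a) deg p = 2. A generic line meets the surface in up to 2 points.
(b) Symmetries: the z-axis is an axis of rotation, so x and y enter only as x² + y².
(c) Checking where it meets the axes: a circular section at z = 1 has radius between 1 and 2.
(d) Together with the visible shape, these determine p as stated.

3*x^2 + 3*y^2 - 3*z - 2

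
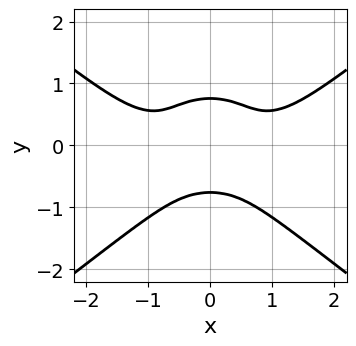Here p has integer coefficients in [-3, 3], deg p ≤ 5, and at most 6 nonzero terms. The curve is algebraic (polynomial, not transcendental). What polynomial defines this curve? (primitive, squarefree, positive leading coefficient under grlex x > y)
(a) deg p = 4.
(b) Symmetries: the x ↦ −x reflection is a symmetry, so x appears only in even powers.
(c) Checking where it meets the axes: no x-intercept at any integer in the box.
(d) Matching integer coefficients to the picture gives p.

x^4 - 3*y^4 - 3*x^2*y + 1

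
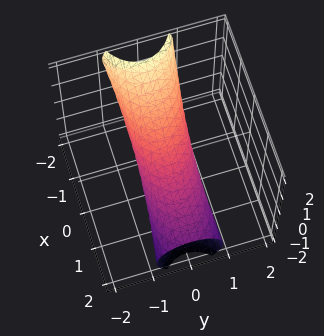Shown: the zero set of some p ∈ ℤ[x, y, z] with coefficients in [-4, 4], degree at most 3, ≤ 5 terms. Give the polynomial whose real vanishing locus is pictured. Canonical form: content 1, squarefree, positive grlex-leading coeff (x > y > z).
x^2 + 3*x*z + 2*y^2 + 2*z^2 - 1

First, deg p = 2.
Then, checking where it meets the axes: the x-axis gridline crossings are at x ∈ {-1, 1}.
Finally, assembling these constraints gives the stated polynomial.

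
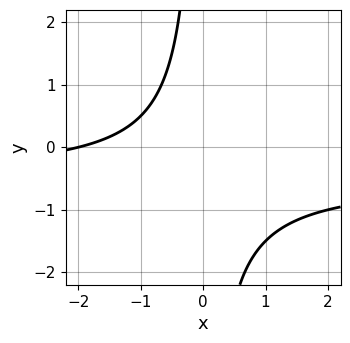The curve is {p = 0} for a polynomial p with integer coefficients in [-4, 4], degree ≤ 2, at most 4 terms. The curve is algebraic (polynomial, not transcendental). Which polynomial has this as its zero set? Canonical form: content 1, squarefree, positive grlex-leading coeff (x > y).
(a) The degree is 2 — no degree-1 curve has this shape.
(b) Observable constraints: the curve avoids every integer y-axis point in the box; it crosses the x-axis at the gridline x = -2.
(c) Matching integer coefficients to the picture gives p.

2*x*y + x + 2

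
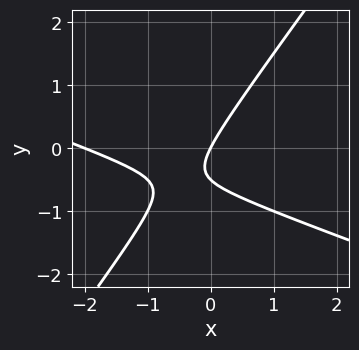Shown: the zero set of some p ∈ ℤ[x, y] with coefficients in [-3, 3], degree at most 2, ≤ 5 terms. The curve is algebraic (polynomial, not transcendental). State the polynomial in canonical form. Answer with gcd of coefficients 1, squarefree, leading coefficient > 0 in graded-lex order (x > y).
1. The degree is 2 — no degree-1 curve has this shape.
2. Against the integer gridlines: it crosses the y-axis at the gridline y = 0; the x-axis gridline crossings are at x ∈ {-2, 0}.
3. Solving for integer coefficients yields p as stated.

x^2 + 2*x*y - 2*y^2 + 2*x - y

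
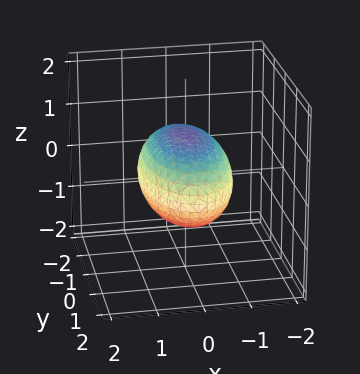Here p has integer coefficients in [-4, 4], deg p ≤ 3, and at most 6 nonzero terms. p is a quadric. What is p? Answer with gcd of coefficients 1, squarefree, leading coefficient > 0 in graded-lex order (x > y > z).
3*x^2 + y^2 + 3*z^2 - 3

The degree is 2 — a closed, bounded, convex surface; a quadric.
Symmetries: the z ↦ −z reflection is a symmetry, so z appears only in even powers; the x ↦ −x reflection is a symmetry, so x appears only in even powers; the y ↦ −y reflection is a symmetry, so y appears only in even powers.
From the axis intercepts and sections: among the integer gridlines, it crosses the z-axis at z ∈ {-1, 1}; among the integer gridlines, it crosses the x-axis at x ∈ {-1, 1}.
Together with the visible shape, these determine p as stated.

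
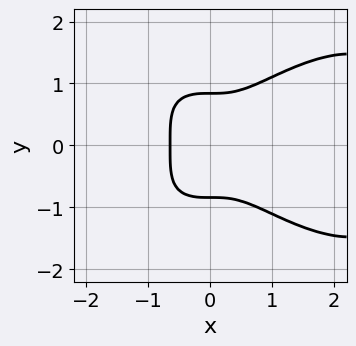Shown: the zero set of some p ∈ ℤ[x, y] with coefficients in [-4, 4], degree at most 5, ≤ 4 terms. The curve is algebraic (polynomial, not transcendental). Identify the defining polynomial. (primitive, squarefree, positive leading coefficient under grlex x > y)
(a) deg p = 4.
(b) Symmetries: it's symmetric under y → −y, forcing even powers of y.
(c) Putting this together gives p.

x^4 + 2*y^4 - 3*x^3 - 1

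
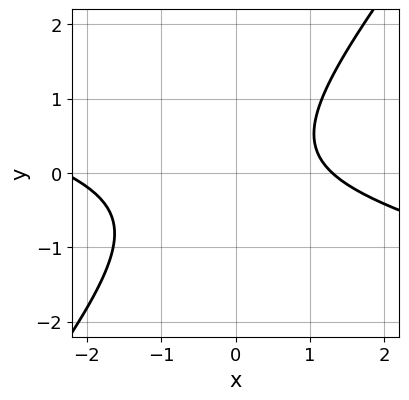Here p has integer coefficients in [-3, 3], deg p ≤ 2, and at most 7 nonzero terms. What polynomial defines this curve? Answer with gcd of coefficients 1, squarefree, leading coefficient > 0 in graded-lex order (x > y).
1. Degree: a generic line meets the curve in up to 2 points, so deg p = 2.
2. Reading off the gridlines: the curve avoids every integer y-axis point in the box.
3. The integer polynomial consistent with all of this is the stated p.

x^2 + 3*x*y - 3*y^2 + x - 3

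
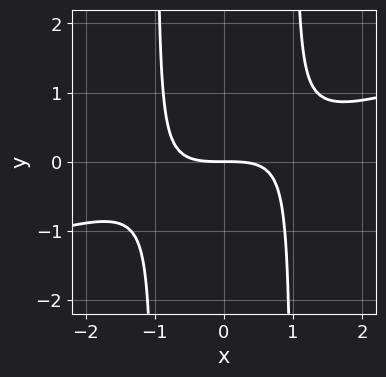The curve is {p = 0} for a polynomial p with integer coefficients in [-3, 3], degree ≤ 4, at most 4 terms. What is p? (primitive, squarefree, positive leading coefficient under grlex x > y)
(a) deg p = 3. A generic line meets the curve in up to 3 points.
(b) Checking where it meets the axes: it meets the y-axis at y = 0 (among the integer gridlines); one x-axis crossing is at x = 0.
(c) Putting this together gives p.

x^3 - 3*x^2*y + 3*y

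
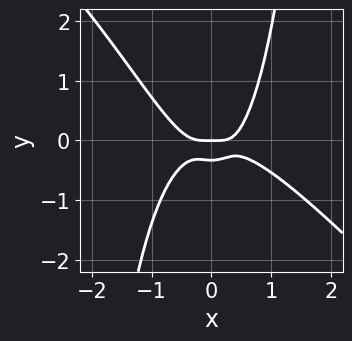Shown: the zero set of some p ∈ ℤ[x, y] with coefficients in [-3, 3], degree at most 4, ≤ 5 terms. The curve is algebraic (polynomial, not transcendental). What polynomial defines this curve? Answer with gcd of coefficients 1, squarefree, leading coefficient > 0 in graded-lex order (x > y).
(a) The degree is 4 — no degree-3 curve has this shape.
(b) From the axis intercepts and sections: one y-axis crossing is at y = 0; one x-axis crossing is at x = 0.
(c) Putting this together gives p.

3*x^4 + 3*x^3*y + 2*x^2*y - 3*y^2 - y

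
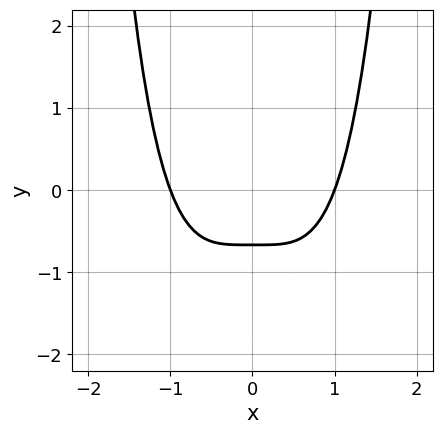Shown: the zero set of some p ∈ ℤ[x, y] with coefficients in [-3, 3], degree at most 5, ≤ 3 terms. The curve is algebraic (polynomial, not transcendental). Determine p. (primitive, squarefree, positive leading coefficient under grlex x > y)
1. The degree is 4 — no degree-3 curve has this shape.
2. Symmetries: mirror symmetry x ↦ −x ⇒ only even powers of x.
3. Against the integer gridlines: among the integer gridlines, it crosses the x-axis at x ∈ {-1, 1}.
4. Together with the visible shape, these determine p as stated.

2*x^4 - 3*y - 2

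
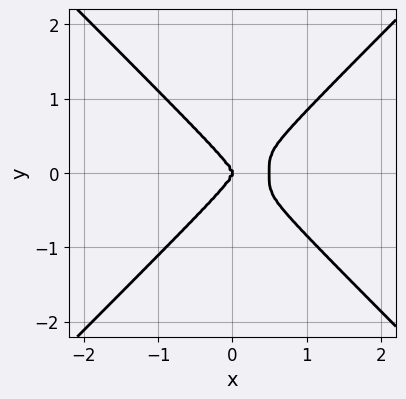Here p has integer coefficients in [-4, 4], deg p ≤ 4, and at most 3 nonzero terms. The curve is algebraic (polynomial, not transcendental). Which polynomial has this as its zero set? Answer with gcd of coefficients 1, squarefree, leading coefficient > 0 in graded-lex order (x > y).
2*x^4 - 2*y^4 - x^3

1. The degree is 4 — no degree-3 curve has this shape.
2. Symmetries: the y ↦ −y reflection is a symmetry, so y appears only in even powers.
3. Checking where it meets the axes: one y-axis crossing is at y = 0; one x-axis crossing is at x = 0.
4. Matching integer coefficients to the picture gives p.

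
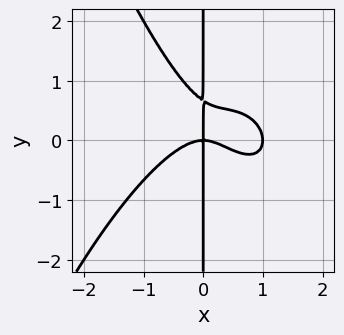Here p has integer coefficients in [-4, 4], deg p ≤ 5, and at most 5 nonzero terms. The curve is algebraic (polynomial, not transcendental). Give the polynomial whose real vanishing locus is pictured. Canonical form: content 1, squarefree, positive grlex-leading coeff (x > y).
2*x^4 - 2*x^3 + 2*x^2*y + 3*x*y^2 - 2*x*y

1. The degree is 4 — a generic line meets the curve in up to 4 points.
2. Observable constraints: every point of the y-axis in the box is on the curve; among the integer gridlines, it crosses the x-axis at x ∈ {0, 1}.
3. Together with the visible shape, these determine p as stated.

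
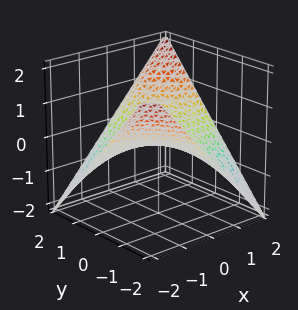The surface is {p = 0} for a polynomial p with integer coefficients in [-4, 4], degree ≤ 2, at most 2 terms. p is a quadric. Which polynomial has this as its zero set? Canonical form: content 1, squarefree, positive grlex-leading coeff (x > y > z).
x*y - 2*z

1. deg p = 2.
2. From the axis intercepts and sections: every point of the x-axis in the box is on the surface; it crosses the z-axis at the gridline z = 0.
3. These observations pin down the coefficients.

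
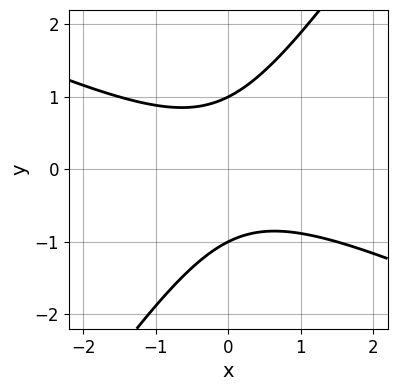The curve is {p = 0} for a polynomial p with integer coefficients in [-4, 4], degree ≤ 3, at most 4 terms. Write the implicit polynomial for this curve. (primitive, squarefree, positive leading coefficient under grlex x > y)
(a) deg p = 2.
(b) Against the integer gridlines: it misses every integer gridline on the x-axis; among the integer gridlines, it crosses the y-axis at y ∈ {-1, 1}.
(c) Solving for integer coefficients yields p as stated.

2*x^2 + 3*x*y - 3*y^2 + 3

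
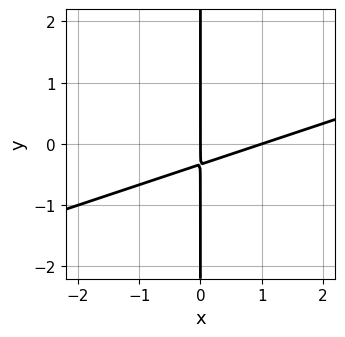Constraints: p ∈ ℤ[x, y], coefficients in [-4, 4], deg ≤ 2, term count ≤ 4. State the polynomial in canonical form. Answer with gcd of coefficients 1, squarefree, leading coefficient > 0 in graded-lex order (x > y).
First, the degree is 2 — a generic line meets the curve in up to 2 points.
Then, from the axis intercepts and sections: every point of the y-axis in the box is on the curve; the x-axis gridline crossings are at x ∈ {0, 1}.
Finally, together with the visible shape, these determine p as stated.

x^2 - 3*x*y - x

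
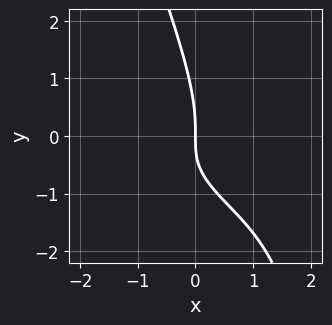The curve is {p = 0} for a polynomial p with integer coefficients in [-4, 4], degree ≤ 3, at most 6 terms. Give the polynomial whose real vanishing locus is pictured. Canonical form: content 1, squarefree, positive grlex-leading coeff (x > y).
Degree: no degree-2 curve has this shape, so deg p = 3.
Reading off the gridlines: it meets the x-axis at x = 0 (among the integer gridlines); one y-axis crossing is at y = 0.
Fitting integer coefficients to these (and the overall shape) gives p.

x^2*y + 3*x*y^2 + y^3 + 3*x*y + 3*x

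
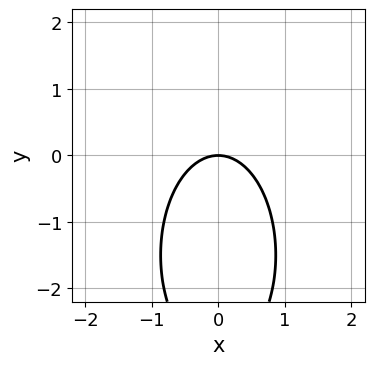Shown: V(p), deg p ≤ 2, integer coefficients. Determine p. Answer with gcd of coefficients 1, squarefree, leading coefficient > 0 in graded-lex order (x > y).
(a) deg p = 2.
(b) Symmetries: it's symmetric under x → −x, forcing even powers of x.
(c) Checking where it meets the axes: one y-axis crossing is at y = 0; it crosses the x-axis at the gridline x = 0.
(d) Together with the visible shape, these determine p as stated.

3*x^2 + y^2 + 3*y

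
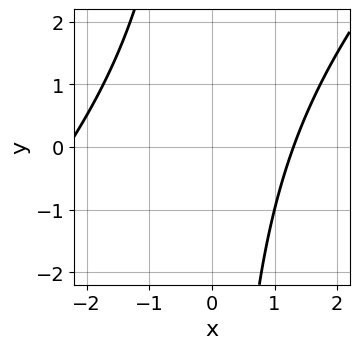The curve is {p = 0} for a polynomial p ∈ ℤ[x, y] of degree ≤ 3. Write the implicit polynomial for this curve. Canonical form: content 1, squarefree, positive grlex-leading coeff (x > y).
The degree is 2 — the shape is more complex than any degree-1 curve.
Observable constraints: it misses every integer gridline on the y-axis.
Fitting integer coefficients to these (and the overall shape) gives p.

x^2 - x*y + x - 3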